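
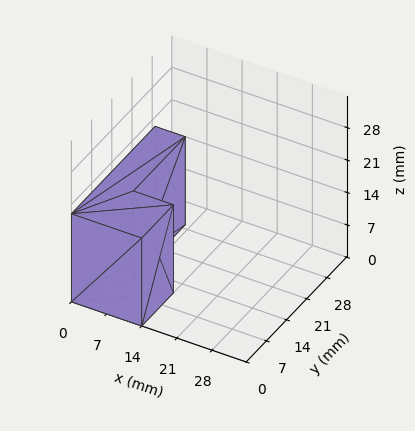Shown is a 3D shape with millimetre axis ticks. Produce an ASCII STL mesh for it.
Reading the render: the shape is an L-shaped prism: outer 14 × 29 mm, arm thicknesses ≈ 11 mm (horizontal) and 6 mm (vertical), extruded 19 mm in z (dimensions read to the nearest mm from the axis ticks). For the STL, each face is triangulated and given an outward normal.

solid part
  facet normal 0.0000 0.0000 -1.0000
    outer loop
      vertex 14.00 11.00 0.00
      vertex 14.00 0.00 0.00
      vertex 0.00 0.00 0.00
    endloop
  endfacet
  facet normal 0.0000 0.0000 -1.0000
    outer loop
      vertex 6.00 11.00 0.00
      vertex 14.00 11.00 0.00
      vertex 0.00 0.00 0.00
    endloop
  endfacet
  facet normal 0.0000 0.0000 -1.0000
    outer loop
      vertex 6.00 29.00 0.00
      vertex 6.00 11.00 0.00
      vertex 0.00 0.00 0.00
    endloop
  endfacet
  facet normal 0.0000 0.0000 -1.0000
    outer loop
      vertex 0.00 29.00 0.00
      vertex 6.00 29.00 0.00
      vertex 0.00 0.00 0.00
    endloop
  endfacet
  facet normal 0.0000 0.0000 1.0000
    outer loop
      vertex 0.00 0.00 19.00
      vertex 14.00 0.00 19.00
      vertex 14.00 11.00 19.00
    endloop
  endfacet
  facet normal 0.0000 0.0000 1.0000
    outer loop
      vertex 0.00 0.00 19.00
      vertex 14.00 11.00 19.00
      vertex 6.00 11.00 19.00
    endloop
  endfacet
  facet normal 0.0000 0.0000 1.0000
    outer loop
      vertex 0.00 0.00 19.00
      vertex 6.00 11.00 19.00
      vertex 6.00 29.00 19.00
    endloop
  endfacet
  facet normal 0.0000 0.0000 1.0000
    outer loop
      vertex 0.00 0.00 19.00
      vertex 6.00 29.00 19.00
      vertex 0.00 29.00 19.00
    endloop
  endfacet
  facet normal 0.0000 -1.0000 0.0000
    outer loop
      vertex 0.00 0.00 0.00
      vertex 14.00 0.00 0.00
      vertex 14.00 0.00 19.00
    endloop
  endfacet
  facet normal 0.0000 -1.0000 0.0000
    outer loop
      vertex 0.00 0.00 0.00
      vertex 14.00 0.00 19.00
      vertex 0.00 0.00 19.00
    endloop
  endfacet
  facet normal 1.0000 0.0000 0.0000
    outer loop
      vertex 14.00 0.00 0.00
      vertex 14.00 11.00 0.00
      vertex 14.00 11.00 19.00
    endloop
  endfacet
  facet normal 1.0000 0.0000 0.0000
    outer loop
      vertex 14.00 0.00 0.00
      vertex 14.00 11.00 19.00
      vertex 14.00 0.00 19.00
    endloop
  endfacet
  facet normal 0.0000 1.0000 0.0000
    outer loop
      vertex 14.00 11.00 0.00
      vertex 6.00 11.00 0.00
      vertex 6.00 11.00 19.00
    endloop
  endfacet
  facet normal 0.0000 1.0000 0.0000
    outer loop
      vertex 14.00 11.00 0.00
      vertex 6.00 11.00 19.00
      vertex 14.00 11.00 19.00
    endloop
  endfacet
  facet normal 1.0000 0.0000 0.0000
    outer loop
      vertex 6.00 11.00 0.00
      vertex 6.00 29.00 0.00
      vertex 6.00 29.00 19.00
    endloop
  endfacet
  facet normal 1.0000 0.0000 0.0000
    outer loop
      vertex 6.00 11.00 0.00
      vertex 6.00 29.00 19.00
      vertex 6.00 11.00 19.00
    endloop
  endfacet
  facet normal 0.0000 1.0000 0.0000
    outer loop
      vertex 6.00 29.00 0.00
      vertex 0.00 29.00 0.00
      vertex 0.00 29.00 19.00
    endloop
  endfacet
  facet normal 0.0000 1.0000 0.0000
    outer loop
      vertex 6.00 29.00 0.00
      vertex 0.00 29.00 19.00
      vertex 6.00 29.00 19.00
    endloop
  endfacet
  facet normal -1.0000 0.0000 0.0000
    outer loop
      vertex 0.00 29.00 0.00
      vertex 0.00 0.00 0.00
      vertex 0.00 0.00 19.00
    endloop
  endfacet
  facet normal -1.0000 0.0000 0.0000
    outer loop
      vertex 0.00 29.00 0.00
      vertex 0.00 0.00 19.00
      vertex 0.00 29.00 19.00
    endloop
  endfacet
endsolid part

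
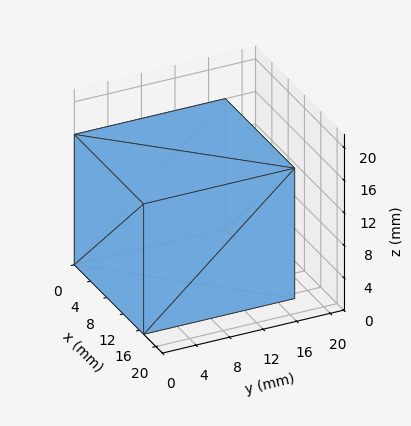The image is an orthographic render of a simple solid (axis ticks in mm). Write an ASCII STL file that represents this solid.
Reading the render: the shape is a rectangular box, roughly 17 × 18 mm footprint and 16 mm tall (dimensions read to the nearest mm from the axis ticks). For the STL, each face is triangulated and given an outward normal.

solid part
  facet normal 0.0000 0.0000 -1.0000
    outer loop
      vertex 17.000 18.000 0.000
      vertex 17.000 0.000 0.000
      vertex 0.000 0.000 0.000
    endloop
  endfacet
  facet normal 0.0000 0.0000 -1.0000
    outer loop
      vertex 0.000 18.000 0.000
      vertex 17.000 18.000 0.000
      vertex 0.000 0.000 0.000
    endloop
  endfacet
  facet normal 0.0000 0.0000 1.0000
    outer loop
      vertex 0.000 0.000 16.000
      vertex 17.000 0.000 16.000
      vertex 17.000 18.000 16.000
    endloop
  endfacet
  facet normal 0.0000 0.0000 1.0000
    outer loop
      vertex 0.000 0.000 16.000
      vertex 17.000 18.000 16.000
      vertex 0.000 18.000 16.000
    endloop
  endfacet
  facet normal 0.0000 -1.0000 0.0000
    outer loop
      vertex 0.000 0.000 0.000
      vertex 17.000 0.000 0.000
      vertex 17.000 0.000 16.000
    endloop
  endfacet
  facet normal 0.0000 -1.0000 0.0000
    outer loop
      vertex 0.000 0.000 0.000
      vertex 17.000 0.000 16.000
      vertex 0.000 0.000 16.000
    endloop
  endfacet
  facet normal 0.0000 1.0000 0.0000
    outer loop
      vertex 17.000 18.000 16.000
      vertex 17.000 18.000 0.000
      vertex 0.000 18.000 0.000
    endloop
  endfacet
  facet normal 0.0000 1.0000 0.0000
    outer loop
      vertex 0.000 18.000 16.000
      vertex 17.000 18.000 16.000
      vertex 0.000 18.000 0.000
    endloop
  endfacet
  facet normal -1.0000 0.0000 0.0000
    outer loop
      vertex 0.000 18.000 16.000
      vertex 0.000 18.000 0.000
      vertex 0.000 0.000 0.000
    endloop
  endfacet
  facet normal -1.0000 0.0000 0.0000
    outer loop
      vertex 0.000 0.000 16.000
      vertex 0.000 18.000 16.000
      vertex 0.000 0.000 0.000
    endloop
  endfacet
  facet normal 1.0000 0.0000 0.0000
    outer loop
      vertex 17.000 0.000 0.000
      vertex 17.000 18.000 0.000
      vertex 17.000 18.000 16.000
    endloop
  endfacet
  facet normal 1.0000 0.0000 0.0000
    outer loop
      vertex 17.000 0.000 0.000
      vertex 17.000 18.000 16.000
      vertex 17.000 0.000 16.000
    endloop
  endfacet
endsolid part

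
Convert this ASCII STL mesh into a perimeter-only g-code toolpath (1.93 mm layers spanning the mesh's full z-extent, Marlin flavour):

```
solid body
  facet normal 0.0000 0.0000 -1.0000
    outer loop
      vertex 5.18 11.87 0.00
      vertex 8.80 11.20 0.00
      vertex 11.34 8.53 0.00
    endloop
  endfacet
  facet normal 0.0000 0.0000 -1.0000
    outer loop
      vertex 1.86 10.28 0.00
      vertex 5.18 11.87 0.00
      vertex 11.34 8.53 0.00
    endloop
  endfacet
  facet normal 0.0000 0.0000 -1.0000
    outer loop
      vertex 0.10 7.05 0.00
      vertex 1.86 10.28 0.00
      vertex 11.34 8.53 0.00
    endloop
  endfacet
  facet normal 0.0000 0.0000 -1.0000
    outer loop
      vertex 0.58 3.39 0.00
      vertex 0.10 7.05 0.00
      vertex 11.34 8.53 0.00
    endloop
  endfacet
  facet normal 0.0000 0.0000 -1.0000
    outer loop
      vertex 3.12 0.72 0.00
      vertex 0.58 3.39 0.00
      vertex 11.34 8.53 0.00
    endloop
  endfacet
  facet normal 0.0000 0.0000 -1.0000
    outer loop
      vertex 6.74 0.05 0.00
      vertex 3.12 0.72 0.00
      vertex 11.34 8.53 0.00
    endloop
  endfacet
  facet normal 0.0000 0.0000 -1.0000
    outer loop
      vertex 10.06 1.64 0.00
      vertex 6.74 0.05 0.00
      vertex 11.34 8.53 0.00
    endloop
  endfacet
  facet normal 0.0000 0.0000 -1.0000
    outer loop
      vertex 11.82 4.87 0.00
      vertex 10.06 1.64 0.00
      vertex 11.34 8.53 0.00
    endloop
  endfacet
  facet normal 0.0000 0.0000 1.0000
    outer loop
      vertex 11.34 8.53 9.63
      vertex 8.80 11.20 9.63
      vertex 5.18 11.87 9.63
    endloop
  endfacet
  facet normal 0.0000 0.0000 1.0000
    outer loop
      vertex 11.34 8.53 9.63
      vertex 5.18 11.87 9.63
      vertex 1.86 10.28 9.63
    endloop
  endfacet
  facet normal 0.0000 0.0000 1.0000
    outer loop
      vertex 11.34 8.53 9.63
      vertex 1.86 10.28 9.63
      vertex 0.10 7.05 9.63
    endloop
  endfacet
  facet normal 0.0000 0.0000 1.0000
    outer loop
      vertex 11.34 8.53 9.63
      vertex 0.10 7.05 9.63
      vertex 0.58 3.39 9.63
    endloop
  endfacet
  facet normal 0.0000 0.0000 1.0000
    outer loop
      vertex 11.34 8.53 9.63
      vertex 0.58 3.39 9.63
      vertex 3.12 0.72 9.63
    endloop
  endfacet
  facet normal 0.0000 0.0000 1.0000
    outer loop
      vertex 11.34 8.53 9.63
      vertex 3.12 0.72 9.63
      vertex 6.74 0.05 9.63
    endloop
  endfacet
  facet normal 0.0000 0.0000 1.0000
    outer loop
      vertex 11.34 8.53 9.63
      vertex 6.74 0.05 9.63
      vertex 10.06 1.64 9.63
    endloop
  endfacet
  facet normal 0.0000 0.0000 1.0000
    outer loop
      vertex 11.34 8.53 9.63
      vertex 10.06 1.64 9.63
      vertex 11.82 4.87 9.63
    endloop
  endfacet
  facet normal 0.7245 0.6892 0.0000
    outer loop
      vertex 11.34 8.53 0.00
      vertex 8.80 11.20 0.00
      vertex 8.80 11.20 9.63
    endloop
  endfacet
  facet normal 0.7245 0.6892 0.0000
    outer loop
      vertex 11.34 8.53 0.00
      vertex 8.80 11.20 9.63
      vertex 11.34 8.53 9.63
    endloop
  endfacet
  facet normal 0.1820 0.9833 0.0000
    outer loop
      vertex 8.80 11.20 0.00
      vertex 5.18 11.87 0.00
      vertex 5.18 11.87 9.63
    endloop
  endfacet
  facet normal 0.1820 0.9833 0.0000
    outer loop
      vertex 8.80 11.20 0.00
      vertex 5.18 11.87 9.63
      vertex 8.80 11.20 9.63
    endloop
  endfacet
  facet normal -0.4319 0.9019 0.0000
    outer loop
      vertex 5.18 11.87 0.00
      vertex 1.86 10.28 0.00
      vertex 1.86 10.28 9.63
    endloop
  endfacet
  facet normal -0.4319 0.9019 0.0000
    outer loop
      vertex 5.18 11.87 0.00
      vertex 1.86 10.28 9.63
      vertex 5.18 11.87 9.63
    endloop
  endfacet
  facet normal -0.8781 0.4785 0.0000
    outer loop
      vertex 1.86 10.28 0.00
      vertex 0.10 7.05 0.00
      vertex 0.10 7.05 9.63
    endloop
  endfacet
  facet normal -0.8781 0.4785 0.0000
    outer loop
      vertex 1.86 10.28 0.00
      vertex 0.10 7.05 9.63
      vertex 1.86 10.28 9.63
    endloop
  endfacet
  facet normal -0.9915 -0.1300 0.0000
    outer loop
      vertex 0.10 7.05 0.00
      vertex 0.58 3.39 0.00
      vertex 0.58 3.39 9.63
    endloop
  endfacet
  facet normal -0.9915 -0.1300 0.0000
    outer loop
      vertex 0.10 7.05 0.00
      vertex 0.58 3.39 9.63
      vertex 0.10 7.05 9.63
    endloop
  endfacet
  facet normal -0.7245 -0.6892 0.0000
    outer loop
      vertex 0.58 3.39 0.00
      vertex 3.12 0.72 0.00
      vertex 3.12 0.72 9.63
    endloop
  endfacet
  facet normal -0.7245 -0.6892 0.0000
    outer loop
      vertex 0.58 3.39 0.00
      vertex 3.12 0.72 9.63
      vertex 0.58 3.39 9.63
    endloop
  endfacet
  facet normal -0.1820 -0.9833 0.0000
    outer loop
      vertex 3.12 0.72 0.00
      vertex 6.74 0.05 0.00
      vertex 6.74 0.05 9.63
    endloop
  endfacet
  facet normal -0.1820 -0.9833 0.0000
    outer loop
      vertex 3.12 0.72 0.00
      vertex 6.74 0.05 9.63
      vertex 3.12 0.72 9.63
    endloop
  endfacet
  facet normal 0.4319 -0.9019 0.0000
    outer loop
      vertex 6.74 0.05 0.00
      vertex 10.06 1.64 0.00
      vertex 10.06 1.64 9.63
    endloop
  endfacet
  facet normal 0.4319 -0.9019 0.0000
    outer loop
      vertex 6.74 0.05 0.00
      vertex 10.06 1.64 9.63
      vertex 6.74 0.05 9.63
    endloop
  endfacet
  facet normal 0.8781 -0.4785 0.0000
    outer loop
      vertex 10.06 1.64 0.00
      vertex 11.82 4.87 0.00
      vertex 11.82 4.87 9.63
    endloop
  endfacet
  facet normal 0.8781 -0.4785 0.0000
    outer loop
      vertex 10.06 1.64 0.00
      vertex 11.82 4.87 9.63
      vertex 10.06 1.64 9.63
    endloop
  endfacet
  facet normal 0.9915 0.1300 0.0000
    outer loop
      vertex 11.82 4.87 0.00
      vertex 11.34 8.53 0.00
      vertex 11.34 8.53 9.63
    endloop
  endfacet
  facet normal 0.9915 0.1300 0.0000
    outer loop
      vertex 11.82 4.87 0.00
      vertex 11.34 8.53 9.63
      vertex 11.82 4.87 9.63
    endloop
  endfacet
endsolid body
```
; perimeter-only toolpath
G21 ; units = mm
G90 ; absolute positioning
G28 ; home
; layer 1
G0 Z1.93
G0 X11.34 Y8.53
G1 X8.80 Y11.20
G1 X5.18 Y11.87
G1 X1.86 Y10.28
G1 X0.10 Y7.05
G1 X0.58 Y3.39
G1 X3.12 Y0.72
G1 X6.74 Y0.05
G1 X10.06 Y1.64
G1 X11.82 Y4.87
G1 X11.34 Y8.53
; layer 2
G0 Z3.85
G0 X11.34 Y8.53
G1 X8.80 Y11.20
G1 X5.18 Y11.87
G1 X1.86 Y10.28
G1 X0.10 Y7.05
G1 X0.58 Y3.39
G1 X3.12 Y0.72
G1 X6.74 Y0.05
G1 X10.06 Y1.64
G1 X11.82 Y4.87
G1 X11.34 Y8.53
; layer 3
G0 Z5.78
G0 X11.34 Y8.53
G1 X8.80 Y11.20
G1 X5.18 Y11.87
G1 X1.86 Y10.28
G1 X0.10 Y7.05
G1 X0.58 Y3.39
G1 X3.12 Y0.72
G1 X6.74 Y0.05
G1 X10.06 Y1.64
G1 X11.82 Y4.87
G1 X11.34 Y8.53
; layer 4
G0 Z7.70
G0 X11.34 Y8.53
G1 X8.80 Y11.20
G1 X5.18 Y11.87
G1 X1.86 Y10.28
G1 X0.10 Y7.05
G1 X0.58 Y3.39
G1 X3.12 Y0.72
G1 X6.74 Y0.05
G1 X10.06 Y1.64
G1 X11.82 Y4.87
G1 X11.34 Y8.53
; layer 5
G0 Z9.63
G0 X11.34 Y8.53
G1 X8.80 Y11.20
G1 X5.18 Y11.87
G1 X1.86 Y10.28
G1 X0.10 Y7.05
G1 X0.58 Y3.39
G1 X3.12 Y0.72
G1 X6.74 Y0.05
G1 X10.06 Y1.64
G1 X11.82 Y4.87
G1 X11.34 Y8.53
M2 ; end

The solid is a regular 10-sided prism (a cylinder approximated with 10 flat sides), circumscribed radius ≈ 5.96 mm, height ≈ 9.63 mm. Slicing at Δz = 1.93 mm — 5 equal slices spanning the solid's height, so layer i sits at z = i·h/5 — gives 5 non-empty perimeters. Each is a 10-segment closed polygon; G0 lifts to the layer z and rapids to the start vertex, then G1 traces the edges.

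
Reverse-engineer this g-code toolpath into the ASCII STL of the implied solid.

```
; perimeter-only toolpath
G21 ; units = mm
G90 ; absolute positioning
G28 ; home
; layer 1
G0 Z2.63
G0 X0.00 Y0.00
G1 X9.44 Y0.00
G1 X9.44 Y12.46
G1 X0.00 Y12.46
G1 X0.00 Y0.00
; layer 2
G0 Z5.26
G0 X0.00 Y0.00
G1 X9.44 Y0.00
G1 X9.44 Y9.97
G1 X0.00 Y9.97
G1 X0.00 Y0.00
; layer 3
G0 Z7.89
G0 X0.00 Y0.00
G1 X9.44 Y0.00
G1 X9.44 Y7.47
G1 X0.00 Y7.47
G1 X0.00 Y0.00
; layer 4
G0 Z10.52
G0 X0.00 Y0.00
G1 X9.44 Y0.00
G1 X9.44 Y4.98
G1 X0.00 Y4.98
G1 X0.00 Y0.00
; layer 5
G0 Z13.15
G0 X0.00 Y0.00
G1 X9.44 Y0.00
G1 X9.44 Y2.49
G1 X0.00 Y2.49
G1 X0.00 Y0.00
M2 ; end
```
solid part
  facet normal 0.0000 0.0000 -1.0000
    outer loop
      vertex 9.44 14.95 0.00
      vertex 9.44 0.00 0.00
      vertex 0.00 0.00 0.00
    endloop
  endfacet
  facet normal 0.0000 0.0000 -1.0000
    outer loop
      vertex 0.00 14.95 0.00
      vertex 9.44 14.95 0.00
      vertex 0.00 0.00 0.00
    endloop
  endfacet
  facet normal 0.0000 -1.0000 0.0000
    outer loop
      vertex 0.00 0.00 0.00
      vertex 9.44 0.00 0.00
      vertex 9.44 0.00 15.78
    endloop
  endfacet
  facet normal 0.0000 -1.0000 0.0000
    outer loop
      vertex 0.00 0.00 0.00
      vertex 9.44 0.00 15.78
      vertex 0.00 0.00 15.78
    endloop
  endfacet
  facet normal 0.0000 0.7259 0.6878
    outer loop
      vertex 0.00 0.00 15.78
      vertex 9.44 0.00 15.78
      vertex 9.44 14.95 0.00
    endloop
  endfacet
  facet normal 0.0000 0.7259 0.6878
    outer loop
      vertex 0.00 0.00 15.78
      vertex 9.44 14.95 0.00
      vertex 0.00 14.95 0.00
    endloop
  endfacet
  facet normal -1.0000 0.0000 0.0000
    outer loop
      vertex 0.00 0.00 15.78
      vertex 0.00 14.95 0.00
      vertex 0.00 0.00 0.00
    endloop
  endfacet
  facet normal 1.0000 0.0000 0.0000
    outer loop
      vertex 9.44 0.00 0.00
      vertex 9.44 14.95 0.00
      vertex 9.44 0.00 15.78
    endloop
  endfacet
endsolid part

The G0 Z moves step by Δz≈2.63 mm. The G1 loops shrink linearly with z, so the solid tapers from its base footprint up to z≈15.8. Closing with a flat bottom cap and the tapered top and triangulating gives 8 facets — a wedge (ramp): 9.44 × 14.9 mm base, rising to 15.8 mm along the y=0 edge and sloping linearly to z=0 at y=14.9.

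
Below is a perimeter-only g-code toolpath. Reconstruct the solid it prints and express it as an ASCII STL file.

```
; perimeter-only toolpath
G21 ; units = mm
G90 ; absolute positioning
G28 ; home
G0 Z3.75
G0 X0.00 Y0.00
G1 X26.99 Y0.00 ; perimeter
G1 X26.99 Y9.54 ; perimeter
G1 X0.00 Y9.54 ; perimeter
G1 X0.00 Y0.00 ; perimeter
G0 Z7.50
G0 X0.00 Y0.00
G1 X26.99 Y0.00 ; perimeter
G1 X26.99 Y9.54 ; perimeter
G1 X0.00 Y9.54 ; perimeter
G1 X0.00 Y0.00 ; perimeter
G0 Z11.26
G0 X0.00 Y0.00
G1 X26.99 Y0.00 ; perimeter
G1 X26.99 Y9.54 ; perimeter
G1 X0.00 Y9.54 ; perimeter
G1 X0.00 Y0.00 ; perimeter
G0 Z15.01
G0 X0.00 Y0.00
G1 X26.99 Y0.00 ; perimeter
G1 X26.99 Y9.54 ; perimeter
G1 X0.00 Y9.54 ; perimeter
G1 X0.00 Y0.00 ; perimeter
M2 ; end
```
solid part
  facet normal 0.0000 0.0000 -1.0000
    outer loop
      vertex 26.99 9.54 0.00
      vertex 26.99 0.00 0.00
      vertex 0.00 0.00 0.00
    endloop
  endfacet
  facet normal 0.0000 0.0000 -1.0000
    outer loop
      vertex 0.00 9.54 0.00
      vertex 26.99 9.54 0.00
      vertex 0.00 0.00 0.00
    endloop
  endfacet
  facet normal 0.0000 0.0000 1.0000
    outer loop
      vertex 0.00 0.00 15.01
      vertex 26.99 0.00 15.01
      vertex 26.99 9.54 15.01
    endloop
  endfacet
  facet normal 0.0000 0.0000 1.0000
    outer loop
      vertex 0.00 0.00 15.01
      vertex 26.99 9.54 15.01
      vertex 0.00 9.54 15.01
    endloop
  endfacet
  facet normal 0.0000 -1.0000 0.0000
    outer loop
      vertex 0.00 0.00 0.00
      vertex 26.99 0.00 0.00
      vertex 26.99 0.00 15.01
    endloop
  endfacet
  facet normal 0.0000 -1.0000 0.0000
    outer loop
      vertex 0.00 0.00 0.00
      vertex 26.99 0.00 15.01
      vertex 0.00 0.00 15.01
    endloop
  endfacet
  facet normal 0.0000 1.0000 0.0000
    outer loop
      vertex 26.99 9.54 15.01
      vertex 26.99 9.54 0.00
      vertex 0.00 9.54 0.00
    endloop
  endfacet
  facet normal 0.0000 1.0000 0.0000
    outer loop
      vertex 0.00 9.54 15.01
      vertex 26.99 9.54 15.01
      vertex 0.00 9.54 0.00
    endloop
  endfacet
  facet normal -1.0000 0.0000 0.0000
    outer loop
      vertex 0.00 9.54 15.01
      vertex 0.00 9.54 0.00
      vertex 0.00 0.00 0.00
    endloop
  endfacet
  facet normal -1.0000 0.0000 0.0000
    outer loop
      vertex 0.00 0.00 15.01
      vertex 0.00 9.54 15.01
      vertex 0.00 0.00 0.00
    endloop
  endfacet
  facet normal 1.0000 0.0000 0.0000
    outer loop
      vertex 26.99 0.00 0.00
      vertex 26.99 9.54 0.00
      vertex 26.99 9.54 15.01
    endloop
  endfacet
  facet normal 1.0000 0.0000 0.0000
    outer loop
      vertex 26.99 0.00 0.00
      vertex 26.99 9.54 15.01
      vertex 26.99 0.00 15.01
    endloop
  endfacet
endsolid part

The G0 Z moves step by Δz≈3.75 mm. Every layer's G1 loop is the same polygon, so the solid is a straight extrusion of it from z=0 to z≈15. Closing with flat bottom and top caps and triangulating gives 12 facets — a rectangular box, roughly 27 × 9.54 mm footprint and 15 mm tall.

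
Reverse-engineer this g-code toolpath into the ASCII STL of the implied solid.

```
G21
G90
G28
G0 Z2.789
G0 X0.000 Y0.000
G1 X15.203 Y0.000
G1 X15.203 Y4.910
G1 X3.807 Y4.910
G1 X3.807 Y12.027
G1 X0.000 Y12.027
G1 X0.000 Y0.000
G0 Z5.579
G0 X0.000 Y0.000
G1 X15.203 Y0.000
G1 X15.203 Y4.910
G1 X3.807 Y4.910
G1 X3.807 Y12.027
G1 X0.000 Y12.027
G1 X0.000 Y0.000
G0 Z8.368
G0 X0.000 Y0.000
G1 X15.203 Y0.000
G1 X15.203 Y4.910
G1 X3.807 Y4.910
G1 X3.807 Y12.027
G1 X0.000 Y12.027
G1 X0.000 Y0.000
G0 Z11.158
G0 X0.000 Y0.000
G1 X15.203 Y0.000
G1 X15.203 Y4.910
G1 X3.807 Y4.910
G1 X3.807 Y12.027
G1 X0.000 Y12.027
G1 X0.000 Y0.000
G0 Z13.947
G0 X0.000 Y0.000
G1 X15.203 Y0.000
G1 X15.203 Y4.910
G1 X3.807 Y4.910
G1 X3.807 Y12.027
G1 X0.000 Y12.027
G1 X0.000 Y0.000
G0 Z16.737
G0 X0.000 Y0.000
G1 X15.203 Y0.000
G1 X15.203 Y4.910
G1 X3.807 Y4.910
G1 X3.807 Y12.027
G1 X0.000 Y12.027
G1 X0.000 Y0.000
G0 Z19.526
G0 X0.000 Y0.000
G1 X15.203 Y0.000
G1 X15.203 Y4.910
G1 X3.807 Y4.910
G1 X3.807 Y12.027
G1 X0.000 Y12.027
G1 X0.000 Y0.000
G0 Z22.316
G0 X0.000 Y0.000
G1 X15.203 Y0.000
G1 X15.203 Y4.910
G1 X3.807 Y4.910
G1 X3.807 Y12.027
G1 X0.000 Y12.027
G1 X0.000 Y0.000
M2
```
solid part
  facet normal 0.0000 0.0000 -1.0000
    outer loop
      vertex 15.203 4.910 0.000
      vertex 15.203 0.000 0.000
      vertex 0.000 0.000 0.000
    endloop
  endfacet
  facet normal 0.0000 0.0000 -1.0000
    outer loop
      vertex 3.807 4.910 0.000
      vertex 15.203 4.910 0.000
      vertex 0.000 0.000 0.000
    endloop
  endfacet
  facet normal 0.0000 0.0000 -1.0000
    outer loop
      vertex 3.807 12.027 0.000
      vertex 3.807 4.910 0.000
      vertex 0.000 0.000 0.000
    endloop
  endfacet
  facet normal 0.0000 0.0000 -1.0000
    outer loop
      vertex 0.000 12.027 0.000
      vertex 3.807 12.027 0.000
      vertex 0.000 0.000 0.000
    endloop
  endfacet
  facet normal 0.0000 0.0000 1.0000
    outer loop
      vertex 0.000 0.000 22.316
      vertex 15.203 0.000 22.316
      vertex 15.203 4.910 22.316
    endloop
  endfacet
  facet normal 0.0000 0.0000 1.0000
    outer loop
      vertex 0.000 0.000 22.316
      vertex 15.203 4.910 22.316
      vertex 3.807 4.910 22.316
    endloop
  endfacet
  facet normal 0.0000 0.0000 1.0000
    outer loop
      vertex 0.000 0.000 22.316
      vertex 3.807 4.910 22.316
      vertex 3.807 12.027 22.316
    endloop
  endfacet
  facet normal 0.0000 0.0000 1.0000
    outer loop
      vertex 0.000 0.000 22.316
      vertex 3.807 12.027 22.316
      vertex 0.000 12.027 22.316
    endloop
  endfacet
  facet normal 0.0000 -1.0000 0.0000
    outer loop
      vertex 0.000 0.000 0.000
      vertex 15.203 0.000 0.000
      vertex 15.203 0.000 22.316
    endloop
  endfacet
  facet normal 0.0000 -1.0000 0.0000
    outer loop
      vertex 0.000 0.000 0.000
      vertex 15.203 0.000 22.316
      vertex 0.000 0.000 22.316
    endloop
  endfacet
  facet normal 1.0000 0.0000 0.0000
    outer loop
      vertex 15.203 0.000 0.000
      vertex 15.203 4.910 0.000
      vertex 15.203 4.910 22.316
    endloop
  endfacet
  facet normal 1.0000 0.0000 0.0000
    outer loop
      vertex 15.203 0.000 0.000
      vertex 15.203 4.910 22.316
      vertex 15.203 0.000 22.316
    endloop
  endfacet
  facet normal 0.0000 1.0000 0.0000
    outer loop
      vertex 15.203 4.910 0.000
      vertex 3.807 4.910 0.000
      vertex 3.807 4.910 22.316
    endloop
  endfacet
  facet normal 0.0000 1.0000 0.0000
    outer loop
      vertex 15.203 4.910 0.000
      vertex 3.807 4.910 22.316
      vertex 15.203 4.910 22.316
    endloop
  endfacet
  facet normal 1.0000 0.0000 0.0000
    outer loop
      vertex 3.807 4.910 0.000
      vertex 3.807 12.027 0.000
      vertex 3.807 12.027 22.316
    endloop
  endfacet
  facet normal 1.0000 0.0000 0.0000
    outer loop
      vertex 3.807 4.910 0.000
      vertex 3.807 12.027 22.316
      vertex 3.807 4.910 22.316
    endloop
  endfacet
  facet normal 0.0000 1.0000 0.0000
    outer loop
      vertex 3.807 12.027 0.000
      vertex 0.000 12.027 0.000
      vertex 0.000 12.027 22.316
    endloop
  endfacet
  facet normal 0.0000 1.0000 0.0000
    outer loop
      vertex 3.807 12.027 0.000
      vertex 0.000 12.027 22.316
      vertex 3.807 12.027 22.316
    endloop
  endfacet
  facet normal -1.0000 0.0000 0.0000
    outer loop
      vertex 0.000 12.027 0.000
      vertex 0.000 0.000 0.000
      vertex 0.000 0.000 22.316
    endloop
  endfacet
  facet normal -1.0000 0.0000 0.0000
    outer loop
      vertex 0.000 12.027 0.000
      vertex 0.000 0.000 22.316
      vertex 0.000 12.027 22.316
    endloop
  endfacet
endsolid part

The G0 Z moves step by Δz≈2.789 mm. Every layer's G1 loop is the same polygon, so the solid is a straight extrusion of it from z=0 to z≈22.3. Closing with flat bottom and top caps and triangulating gives 20 facets — an L-shaped prism: outer 15.2 × 12 mm, arm thicknesses ≈ 4.91 mm (horizontal) and 3.81 mm (vertical), extruded 22.3 mm in z.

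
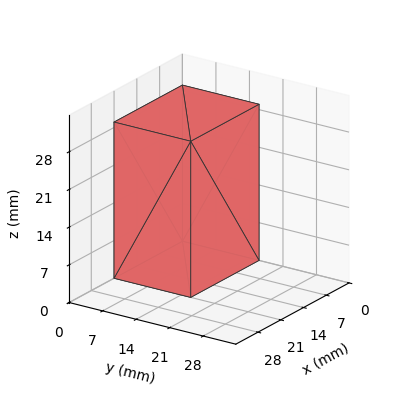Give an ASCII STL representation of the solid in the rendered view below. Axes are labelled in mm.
Reading the render: the shape is a rectangular box, roughly 21 × 16 mm footprint and 29 mm tall (dimensions read to the nearest mm from the axis ticks). For the STL, each face is triangulated and given an outward normal.

solid part
  facet normal 0.0000 0.0000 -1.0000
    outer loop
      vertex 21.000 16.000 0.000
      vertex 21.000 0.000 0.000
      vertex 0.000 0.000 0.000
    endloop
  endfacet
  facet normal 0.0000 0.0000 -1.0000
    outer loop
      vertex 0.000 16.000 0.000
      vertex 21.000 16.000 0.000
      vertex 0.000 0.000 0.000
    endloop
  endfacet
  facet normal 0.0000 0.0000 1.0000
    outer loop
      vertex 0.000 0.000 29.000
      vertex 21.000 0.000 29.000
      vertex 21.000 16.000 29.000
    endloop
  endfacet
  facet normal 0.0000 0.0000 1.0000
    outer loop
      vertex 0.000 0.000 29.000
      vertex 21.000 16.000 29.000
      vertex 0.000 16.000 29.000
    endloop
  endfacet
  facet normal 0.0000 -1.0000 0.0000
    outer loop
      vertex 0.000 0.000 0.000
      vertex 21.000 0.000 0.000
      vertex 21.000 0.000 29.000
    endloop
  endfacet
  facet normal 0.0000 -1.0000 0.0000
    outer loop
      vertex 0.000 0.000 0.000
      vertex 21.000 0.000 29.000
      vertex 0.000 0.000 29.000
    endloop
  endfacet
  facet normal 0.0000 1.0000 0.0000
    outer loop
      vertex 21.000 16.000 29.000
      vertex 21.000 16.000 0.000
      vertex 0.000 16.000 0.000
    endloop
  endfacet
  facet normal 0.0000 1.0000 0.0000
    outer loop
      vertex 0.000 16.000 29.000
      vertex 21.000 16.000 29.000
      vertex 0.000 16.000 0.000
    endloop
  endfacet
  facet normal -1.0000 0.0000 0.0000
    outer loop
      vertex 0.000 16.000 29.000
      vertex 0.000 16.000 0.000
      vertex 0.000 0.000 0.000
    endloop
  endfacet
  facet normal -1.0000 0.0000 0.0000
    outer loop
      vertex 0.000 0.000 29.000
      vertex 0.000 16.000 29.000
      vertex 0.000 0.000 0.000
    endloop
  endfacet
  facet normal 1.0000 0.0000 0.0000
    outer loop
      vertex 21.000 0.000 0.000
      vertex 21.000 16.000 0.000
      vertex 21.000 16.000 29.000
    endloop
  endfacet
  facet normal 1.0000 0.0000 0.0000
    outer loop
      vertex 21.000 0.000 0.000
      vertex 21.000 16.000 29.000
      vertex 21.000 0.000 29.000
    endloop
  endfacet
endsolid part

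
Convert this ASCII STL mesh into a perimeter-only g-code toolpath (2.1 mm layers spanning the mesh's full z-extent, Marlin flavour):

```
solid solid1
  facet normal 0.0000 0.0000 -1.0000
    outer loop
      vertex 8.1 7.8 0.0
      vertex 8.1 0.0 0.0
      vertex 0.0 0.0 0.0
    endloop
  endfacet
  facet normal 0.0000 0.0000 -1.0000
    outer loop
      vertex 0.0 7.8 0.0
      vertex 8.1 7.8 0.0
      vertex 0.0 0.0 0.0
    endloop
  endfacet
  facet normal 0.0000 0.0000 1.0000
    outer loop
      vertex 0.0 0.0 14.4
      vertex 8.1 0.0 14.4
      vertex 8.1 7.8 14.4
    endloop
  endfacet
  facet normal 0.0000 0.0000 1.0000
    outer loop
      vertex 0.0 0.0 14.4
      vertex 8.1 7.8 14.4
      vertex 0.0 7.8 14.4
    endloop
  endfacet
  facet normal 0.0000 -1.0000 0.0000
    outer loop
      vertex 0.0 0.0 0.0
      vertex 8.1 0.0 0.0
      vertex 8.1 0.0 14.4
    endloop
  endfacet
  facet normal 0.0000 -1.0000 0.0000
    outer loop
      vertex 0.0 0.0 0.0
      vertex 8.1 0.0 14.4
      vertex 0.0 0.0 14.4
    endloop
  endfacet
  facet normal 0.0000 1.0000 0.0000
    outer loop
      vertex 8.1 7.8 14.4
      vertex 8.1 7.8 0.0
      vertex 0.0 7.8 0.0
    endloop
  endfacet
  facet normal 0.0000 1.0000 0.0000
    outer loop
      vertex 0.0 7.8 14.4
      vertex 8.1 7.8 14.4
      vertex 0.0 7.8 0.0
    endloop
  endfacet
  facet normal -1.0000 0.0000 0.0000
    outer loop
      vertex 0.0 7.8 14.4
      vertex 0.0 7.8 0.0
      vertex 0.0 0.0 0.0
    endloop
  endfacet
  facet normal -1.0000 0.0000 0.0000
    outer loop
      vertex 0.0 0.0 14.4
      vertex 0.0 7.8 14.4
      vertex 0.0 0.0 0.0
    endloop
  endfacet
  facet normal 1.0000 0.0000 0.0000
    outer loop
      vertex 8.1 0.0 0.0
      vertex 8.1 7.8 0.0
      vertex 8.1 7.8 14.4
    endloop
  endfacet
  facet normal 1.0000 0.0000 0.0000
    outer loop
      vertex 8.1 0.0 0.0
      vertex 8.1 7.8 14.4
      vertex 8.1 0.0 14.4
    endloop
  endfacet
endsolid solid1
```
; perimeter-only toolpath
G21 ; units = mm
G90 ; absolute positioning
G28 ; home
; layer 1
G0 Z2.1
G0 X0.0 Y0.0
G1 X8.1 Y0.0
G1 X8.1 Y7.8
G1 X0.0 Y7.8
G1 X0.0 Y0.0
; layer 2
G0 Z4.1
G0 X0.0 Y0.0
G1 X8.1 Y0.0
G1 X8.1 Y7.8
G1 X0.0 Y7.8
G1 X0.0 Y0.0
; layer 3
G0 Z6.2
G0 X0.0 Y0.0
G1 X8.1 Y0.0
G1 X8.1 Y7.8
G1 X0.0 Y7.8
G1 X0.0 Y0.0
; layer 4
G0 Z8.2
G0 X0.0 Y0.0
G1 X8.1 Y0.0
G1 X8.1 Y7.8
G1 X0.0 Y7.8
G1 X0.0 Y0.0
; layer 5
G0 Z10.3
G0 X0.0 Y0.0
G1 X8.1 Y0.0
G1 X8.1 Y7.8
G1 X0.0 Y7.8
G1 X0.0 Y0.0
; layer 6
G0 Z12.3
G0 X0.0 Y0.0
G1 X8.1 Y0.0
G1 X8.1 Y7.8
G1 X0.0 Y7.8
G1 X0.0 Y0.0
; layer 7
G0 Z14.4
G0 X0.0 Y0.0
G1 X8.1 Y0.0
G1 X8.1 Y7.8
G1 X0.0 Y7.8
G1 X0.0 Y0.0
M2 ; end

The solid is a rectangular box, roughly 8.1 × 7.8 mm footprint and 14.4 mm tall. Slicing at Δz = 2.1 mm — 7 equal slices spanning the solid's height, so layer i sits at z = i·h/7 — gives 7 non-empty perimeters. Each is a 4-segment closed polygon; G0 lifts to the layer z and rapids to the start vertex, then G1 traces the edges.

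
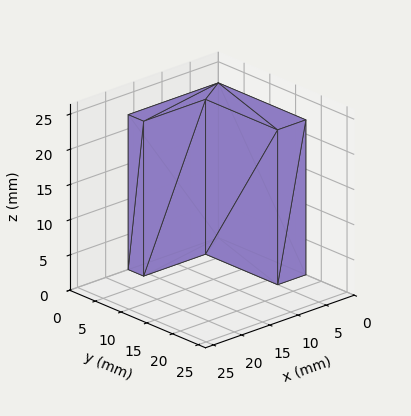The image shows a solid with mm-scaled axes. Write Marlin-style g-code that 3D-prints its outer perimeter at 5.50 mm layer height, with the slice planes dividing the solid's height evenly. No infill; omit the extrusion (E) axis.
Reading the render: the shape is an L-shaped prism: outer 16 × 17 mm, arm thicknesses ≈ 3 mm (horizontal) and 5 mm (vertical), extruded 22 mm in z (dimensions read to the nearest mm from the axis ticks). For the g-code, the solid's height is divided into equal slices at the stated Δz and each level perimeter traced with G1 moves after a G0 lift.

; perimeter-only toolpath
G21 ; units = mm
G90 ; absolute positioning
G28 ; home
; layer 1
G0 Z5.50
G0 X0.00 Y0.00
G1 X16.00 Y0.00
G1 X16.00 Y3.00
G1 X5.00 Y3.00
G1 X5.00 Y17.00
G1 X0.00 Y17.00
G1 X0.00 Y0.00
; layer 2
G0 Z11.00
G0 X0.00 Y0.00
G1 X16.00 Y0.00
G1 X16.00 Y3.00
G1 X5.00 Y3.00
G1 X5.00 Y17.00
G1 X0.00 Y17.00
G1 X0.00 Y0.00
; layer 3
G0 Z16.50
G0 X0.00 Y0.00
G1 X16.00 Y0.00
G1 X16.00 Y3.00
G1 X5.00 Y3.00
G1 X5.00 Y17.00
G1 X0.00 Y17.00
G1 X0.00 Y0.00
; layer 4
G0 Z22.00
G0 X0.00 Y0.00
G1 X16.00 Y0.00
G1 X16.00 Y3.00
G1 X5.00 Y3.00
G1 X5.00 Y17.00
G1 X0.00 Y17.00
G1 X0.00 Y0.00
M2 ; end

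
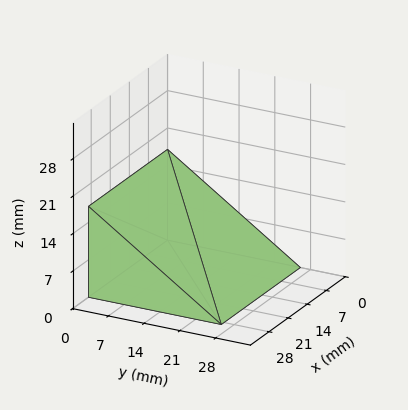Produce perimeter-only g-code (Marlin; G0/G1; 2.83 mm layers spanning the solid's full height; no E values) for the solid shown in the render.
Reading the render: the shape is a wedge (ramp): 29 × 26 mm base, rising to 17 mm along the y=0 edge and sloping linearly to z=0 at y=26 (dimensions read to the nearest mm from the axis ticks). For the g-code, the solid's height is divided into equal slices at the stated Δz and each level perimeter traced with G1 moves after a G0 lift.

; perimeter-only toolpath
G21 ; units = mm
G90 ; absolute positioning
G28 ; home
; layer 1
G0 Z2.83
G0 X0.00 Y0.00
G1 X29.00 Y0.00
G1 X29.00 Y21.67
G1 X0.00 Y21.67
G1 X0.00 Y0.00
; layer 2
G0 Z5.67
G0 X0.00 Y0.00
G1 X29.00 Y0.00
G1 X29.00 Y17.33
G1 X0.00 Y17.33
G1 X0.00 Y0.00
; layer 3
G0 Z8.50
G0 X0.00 Y0.00
G1 X29.00 Y0.00
G1 X29.00 Y13.00
G1 X0.00 Y13.00
G1 X0.00 Y0.00
; layer 4
G0 Z11.33
G0 X0.00 Y0.00
G1 X29.00 Y0.00
G1 X29.00 Y8.67
G1 X0.00 Y8.67
G1 X0.00 Y0.00
; layer 5
G0 Z14.17
G0 X0.00 Y0.00
G1 X29.00 Y0.00
G1 X29.00 Y4.33
G1 X0.00 Y4.33
G1 X0.00 Y0.00
M2 ; end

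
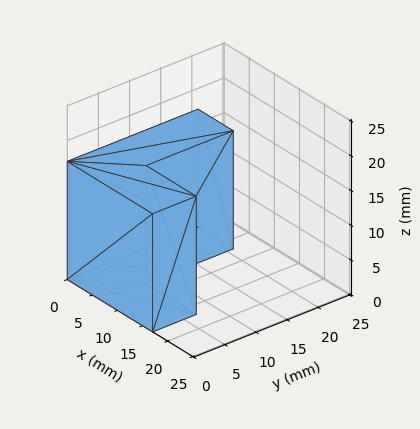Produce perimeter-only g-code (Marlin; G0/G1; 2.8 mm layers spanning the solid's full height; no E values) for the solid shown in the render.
Reading the render: the shape is an L-shaped prism: outer 17 × 21 mm, arm thicknesses ≈ 7 mm (horizontal) and 7 mm (vertical), extruded 17 mm in z (dimensions read to the nearest mm from the axis ticks). For the g-code, the solid's height is divided into equal slices at the stated Δz and each level perimeter traced with G1 moves after a G0 lift.

; perimeter-only toolpath
G21 ; units = mm
G90 ; absolute positioning
G28 ; home
; layer 1
G0 Z2.8
G0 X0.0 Y0.0
G1 X17.0 Y0.0
G1 X17.0 Y7.0
G1 X7.0 Y7.0
G1 X7.0 Y21.0
G1 X0.0 Y21.0
G1 X0.0 Y0.0
; layer 2
G0 Z5.7
G0 X0.0 Y0.0
G1 X17.0 Y0.0
G1 X17.0 Y7.0
G1 X7.0 Y7.0
G1 X7.0 Y21.0
G1 X0.0 Y21.0
G1 X0.0 Y0.0
; layer 3
G0 Z8.5
G0 X0.0 Y0.0
G1 X17.0 Y0.0
G1 X17.0 Y7.0
G1 X7.0 Y7.0
G1 X7.0 Y21.0
G1 X0.0 Y21.0
G1 X0.0 Y0.0
; layer 4
G0 Z11.3
G0 X0.0 Y0.0
G1 X17.0 Y0.0
G1 X17.0 Y7.0
G1 X7.0 Y7.0
G1 X7.0 Y21.0
G1 X0.0 Y21.0
G1 X0.0 Y0.0
; layer 5
G0 Z14.2
G0 X0.0 Y0.0
G1 X17.0 Y0.0
G1 X17.0 Y7.0
G1 X7.0 Y7.0
G1 X7.0 Y21.0
G1 X0.0 Y21.0
G1 X0.0 Y0.0
; layer 6
G0 Z17.0
G0 X0.0 Y0.0
G1 X17.0 Y0.0
G1 X17.0 Y7.0
G1 X7.0 Y7.0
G1 X7.0 Y21.0
G1 X0.0 Y21.0
G1 X0.0 Y0.0
M2 ; end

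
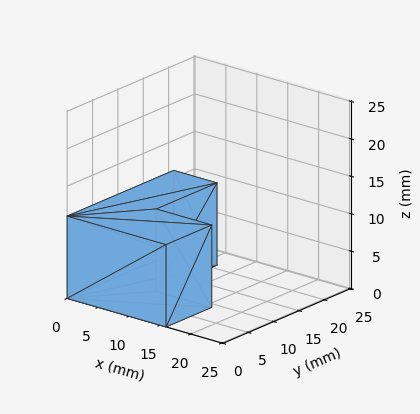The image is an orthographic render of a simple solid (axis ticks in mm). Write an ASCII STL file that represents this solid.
Reading the render: the shape is an L-shaped prism: outer 16 × 21 mm, arm thicknesses ≈ 9 mm (horizontal) and 7 mm (vertical), extruded 11 mm in z (dimensions read to the nearest mm from the axis ticks). For the STL, each face is triangulated and given an outward normal.

solid part
  facet normal 0.0000 0.0000 -1.0000
    outer loop
      vertex 16.00 9.00 0.00
      vertex 16.00 0.00 0.00
      vertex 0.00 0.00 0.00
    endloop
  endfacet
  facet normal 0.0000 0.0000 -1.0000
    outer loop
      vertex 7.00 9.00 0.00
      vertex 16.00 9.00 0.00
      vertex 0.00 0.00 0.00
    endloop
  endfacet
  facet normal 0.0000 0.0000 -1.0000
    outer loop
      vertex 7.00 21.00 0.00
      vertex 7.00 9.00 0.00
      vertex 0.00 0.00 0.00
    endloop
  endfacet
  facet normal 0.0000 0.0000 -1.0000
    outer loop
      vertex 0.00 21.00 0.00
      vertex 7.00 21.00 0.00
      vertex 0.00 0.00 0.00
    endloop
  endfacet
  facet normal 0.0000 0.0000 1.0000
    outer loop
      vertex 0.00 0.00 11.00
      vertex 16.00 0.00 11.00
      vertex 16.00 9.00 11.00
    endloop
  endfacet
  facet normal 0.0000 0.0000 1.0000
    outer loop
      vertex 0.00 0.00 11.00
      vertex 16.00 9.00 11.00
      vertex 7.00 9.00 11.00
    endloop
  endfacet
  facet normal 0.0000 0.0000 1.0000
    outer loop
      vertex 0.00 0.00 11.00
      vertex 7.00 9.00 11.00
      vertex 7.00 21.00 11.00
    endloop
  endfacet
  facet normal 0.0000 0.0000 1.0000
    outer loop
      vertex 0.00 0.00 11.00
      vertex 7.00 21.00 11.00
      vertex 0.00 21.00 11.00
    endloop
  endfacet
  facet normal 0.0000 -1.0000 0.0000
    outer loop
      vertex 0.00 0.00 0.00
      vertex 16.00 0.00 0.00
      vertex 16.00 0.00 11.00
    endloop
  endfacet
  facet normal 0.0000 -1.0000 0.0000
    outer loop
      vertex 0.00 0.00 0.00
      vertex 16.00 0.00 11.00
      vertex 0.00 0.00 11.00
    endloop
  endfacet
  facet normal 1.0000 0.0000 0.0000
    outer loop
      vertex 16.00 0.00 0.00
      vertex 16.00 9.00 0.00
      vertex 16.00 9.00 11.00
    endloop
  endfacet
  facet normal 1.0000 0.0000 0.0000
    outer loop
      vertex 16.00 0.00 0.00
      vertex 16.00 9.00 11.00
      vertex 16.00 0.00 11.00
    endloop
  endfacet
  facet normal 0.0000 1.0000 0.0000
    outer loop
      vertex 16.00 9.00 0.00
      vertex 7.00 9.00 0.00
      vertex 7.00 9.00 11.00
    endloop
  endfacet
  facet normal 0.0000 1.0000 0.0000
    outer loop
      vertex 16.00 9.00 0.00
      vertex 7.00 9.00 11.00
      vertex 16.00 9.00 11.00
    endloop
  endfacet
  facet normal 1.0000 0.0000 0.0000
    outer loop
      vertex 7.00 9.00 0.00
      vertex 7.00 21.00 0.00
      vertex 7.00 21.00 11.00
    endloop
  endfacet
  facet normal 1.0000 0.0000 0.0000
    outer loop
      vertex 7.00 9.00 0.00
      vertex 7.00 21.00 11.00
      vertex 7.00 9.00 11.00
    endloop
  endfacet
  facet normal 0.0000 1.0000 0.0000
    outer loop
      vertex 7.00 21.00 0.00
      vertex 0.00 21.00 0.00
      vertex 0.00 21.00 11.00
    endloop
  endfacet
  facet normal 0.0000 1.0000 0.0000
    outer loop
      vertex 7.00 21.00 0.00
      vertex 0.00 21.00 11.00
      vertex 7.00 21.00 11.00
    endloop
  endfacet
  facet normal -1.0000 0.0000 0.0000
    outer loop
      vertex 0.00 21.00 0.00
      vertex 0.00 0.00 0.00
      vertex 0.00 0.00 11.00
    endloop
  endfacet
  facet normal -1.0000 0.0000 0.0000
    outer loop
      vertex 0.00 21.00 0.00
      vertex 0.00 0.00 11.00
      vertex 0.00 21.00 11.00
    endloop
  endfacet
endsolid part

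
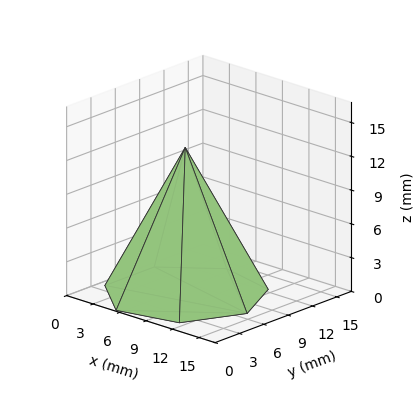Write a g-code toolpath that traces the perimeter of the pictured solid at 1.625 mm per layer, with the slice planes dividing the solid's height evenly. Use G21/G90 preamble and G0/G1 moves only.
Reading the render: the shape is a regular 7-sided pyramid, base circumscribed radius ≈ 7 mm, apex at z ≈ 13 mm (dimensions read to the nearest mm from the axis ticks). For the g-code, the solid's height is divided into equal slices at the stated Δz and each level perimeter traced with G1 moves after a G0 lift.

; perimeter-only toolpath
G21 ; units = mm
G90 ; absolute positioning
G28 ; home
; layer 1
G0 Z1.625
G0 X13.125 Y7.000
G1 X10.819 Y11.789
G1 X5.637 Y12.971
G1 X1.481 Y9.657
G1 X1.481 Y4.343
G1 X5.637 Y1.029
G1 X10.819 Y2.211
G1 X13.125 Y7.000
; layer 2
G0 Z3.250
G0 X12.250 Y7.000
G1 X10.273 Y11.105
G1 X5.832 Y12.118
G1 X2.270 Y9.278
G1 X2.270 Y4.722
G1 X5.832 Y1.882
G1 X10.273 Y2.895
G1 X12.250 Y7.000
; layer 3
G0 Z4.875
G0 X11.375 Y7.000
G1 X9.728 Y10.421
G1 X6.026 Y11.265
G1 X3.058 Y8.898
G1 X3.058 Y5.102
G1 X6.026 Y2.735
G1 X9.728 Y3.579
G1 X11.375 Y7.000
; layer 4
G0 Z6.500
G0 X10.500 Y7.000
G1 X9.182 Y9.736
G1 X6.221 Y10.412
G1 X3.846 Y8.518
G1 X3.846 Y5.482
G1 X6.221 Y3.588
G1 X9.182 Y4.263
G1 X10.500 Y7.000
; layer 5
G0 Z8.125
G0 X9.625 Y7.000
G1 X8.636 Y9.052
G1 X6.416 Y9.559
G1 X4.635 Y8.139
G1 X4.635 Y5.861
G1 X6.416 Y4.441
G1 X8.636 Y4.948
G1 X9.625 Y7.000
; layer 6
G0 Z9.750
G0 X8.750 Y7.000
G1 X8.091 Y8.368
G1 X6.611 Y8.706
G1 X5.423 Y7.759
G1 X5.423 Y6.241
G1 X6.611 Y5.294
G1 X8.091 Y5.632
G1 X8.750 Y7.000
; layer 7
G0 Z11.375
G0 X7.875 Y7.000
G1 X7.546 Y7.684
G1 X6.805 Y7.853
G1 X6.212 Y7.380
G1 X6.212 Y6.620
G1 X6.805 Y6.147
G1 X7.546 Y6.316
G1 X7.875 Y7.000
M2 ; end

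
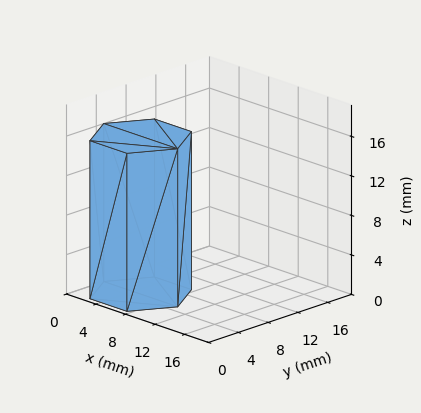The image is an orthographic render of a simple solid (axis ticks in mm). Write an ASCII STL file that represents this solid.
Reading the render: the shape is a regular 6-sided prism (a cylinder approximated with 6 flat sides), circumscribed radius ≈ 5 mm, height ≈ 16 mm (dimensions read to the nearest mm from the axis ticks). For the STL, each face is triangulated and given an outward normal.

solid part
  facet normal 0.0000 0.0000 -1.0000
    outer loop
      vertex 2.500 9.330 0.000
      vertex 7.500 9.330 0.000
      vertex 10.000 5.000 0.000
    endloop
  endfacet
  facet normal 0.0000 0.0000 -1.0000
    outer loop
      vertex 0.000 5.000 0.000
      vertex 2.500 9.330 0.000
      vertex 10.000 5.000 0.000
    endloop
  endfacet
  facet normal 0.0000 0.0000 -1.0000
    outer loop
      vertex 2.500 0.670 0.000
      vertex 0.000 5.000 0.000
      vertex 10.000 5.000 0.000
    endloop
  endfacet
  facet normal 0.0000 0.0000 -1.0000
    outer loop
      vertex 7.500 0.670 0.000
      vertex 2.500 0.670 0.000
      vertex 10.000 5.000 0.000
    endloop
  endfacet
  facet normal 0.0000 0.0000 1.0000
    outer loop
      vertex 10.000 5.000 16.000
      vertex 7.500 9.330 16.000
      vertex 2.500 9.330 16.000
    endloop
  endfacet
  facet normal 0.0000 0.0000 1.0000
    outer loop
      vertex 10.000 5.000 16.000
      vertex 2.500 9.330 16.000
      vertex 0.000 5.000 16.000
    endloop
  endfacet
  facet normal 0.0000 0.0000 1.0000
    outer loop
      vertex 10.000 5.000 16.000
      vertex 0.000 5.000 16.000
      vertex 2.500 0.670 16.000
    endloop
  endfacet
  facet normal 0.0000 0.0000 1.0000
    outer loop
      vertex 10.000 5.000 16.000
      vertex 2.500 0.670 16.000
      vertex 7.500 0.670 16.000
    endloop
  endfacet
  facet normal 0.8660 0.5000 0.0000
    outer loop
      vertex 10.000 5.000 0.000
      vertex 7.500 9.330 0.000
      vertex 7.500 9.330 16.000
    endloop
  endfacet
  facet normal 0.8660 0.5000 0.0000
    outer loop
      vertex 10.000 5.000 0.000
      vertex 7.500 9.330 16.000
      vertex 10.000 5.000 16.000
    endloop
  endfacet
  facet normal 0.0000 1.0000 0.0000
    outer loop
      vertex 7.500 9.330 0.000
      vertex 2.500 9.330 0.000
      vertex 2.500 9.330 16.000
    endloop
  endfacet
  facet normal 0.0000 1.0000 0.0000
    outer loop
      vertex 7.500 9.330 0.000
      vertex 2.500 9.330 16.000
      vertex 7.500 9.330 16.000
    endloop
  endfacet
  facet normal -0.8660 0.5000 0.0000
    outer loop
      vertex 2.500 9.330 0.000
      vertex 0.000 5.000 0.000
      vertex 0.000 5.000 16.000
    endloop
  endfacet
  facet normal -0.8660 0.5000 0.0000
    outer loop
      vertex 2.500 9.330 0.000
      vertex 0.000 5.000 16.000
      vertex 2.500 9.330 16.000
    endloop
  endfacet
  facet normal -0.8660 -0.5000 0.0000
    outer loop
      vertex 0.000 5.000 0.000
      vertex 2.500 0.670 0.000
      vertex 2.500 0.670 16.000
    endloop
  endfacet
  facet normal -0.8660 -0.5000 0.0000
    outer loop
      vertex 0.000 5.000 0.000
      vertex 2.500 0.670 16.000
      vertex 0.000 5.000 16.000
    endloop
  endfacet
  facet normal 0.0000 -1.0000 0.0000
    outer loop
      vertex 2.500 0.670 0.000
      vertex 7.500 0.670 0.000
      vertex 7.500 0.670 16.000
    endloop
  endfacet
  facet normal 0.0000 -1.0000 0.0000
    outer loop
      vertex 2.500 0.670 0.000
      vertex 7.500 0.670 16.000
      vertex 2.500 0.670 16.000
    endloop
  endfacet
  facet normal 0.8660 -0.5000 0.0000
    outer loop
      vertex 7.500 0.670 0.000
      vertex 10.000 5.000 0.000
      vertex 10.000 5.000 16.000
    endloop
  endfacet
  facet normal 0.8660 -0.5000 0.0000
    outer loop
      vertex 7.500 0.670 0.000
      vertex 10.000 5.000 16.000
      vertex 7.500 0.670 16.000
    endloop
  endfacet
endsolid part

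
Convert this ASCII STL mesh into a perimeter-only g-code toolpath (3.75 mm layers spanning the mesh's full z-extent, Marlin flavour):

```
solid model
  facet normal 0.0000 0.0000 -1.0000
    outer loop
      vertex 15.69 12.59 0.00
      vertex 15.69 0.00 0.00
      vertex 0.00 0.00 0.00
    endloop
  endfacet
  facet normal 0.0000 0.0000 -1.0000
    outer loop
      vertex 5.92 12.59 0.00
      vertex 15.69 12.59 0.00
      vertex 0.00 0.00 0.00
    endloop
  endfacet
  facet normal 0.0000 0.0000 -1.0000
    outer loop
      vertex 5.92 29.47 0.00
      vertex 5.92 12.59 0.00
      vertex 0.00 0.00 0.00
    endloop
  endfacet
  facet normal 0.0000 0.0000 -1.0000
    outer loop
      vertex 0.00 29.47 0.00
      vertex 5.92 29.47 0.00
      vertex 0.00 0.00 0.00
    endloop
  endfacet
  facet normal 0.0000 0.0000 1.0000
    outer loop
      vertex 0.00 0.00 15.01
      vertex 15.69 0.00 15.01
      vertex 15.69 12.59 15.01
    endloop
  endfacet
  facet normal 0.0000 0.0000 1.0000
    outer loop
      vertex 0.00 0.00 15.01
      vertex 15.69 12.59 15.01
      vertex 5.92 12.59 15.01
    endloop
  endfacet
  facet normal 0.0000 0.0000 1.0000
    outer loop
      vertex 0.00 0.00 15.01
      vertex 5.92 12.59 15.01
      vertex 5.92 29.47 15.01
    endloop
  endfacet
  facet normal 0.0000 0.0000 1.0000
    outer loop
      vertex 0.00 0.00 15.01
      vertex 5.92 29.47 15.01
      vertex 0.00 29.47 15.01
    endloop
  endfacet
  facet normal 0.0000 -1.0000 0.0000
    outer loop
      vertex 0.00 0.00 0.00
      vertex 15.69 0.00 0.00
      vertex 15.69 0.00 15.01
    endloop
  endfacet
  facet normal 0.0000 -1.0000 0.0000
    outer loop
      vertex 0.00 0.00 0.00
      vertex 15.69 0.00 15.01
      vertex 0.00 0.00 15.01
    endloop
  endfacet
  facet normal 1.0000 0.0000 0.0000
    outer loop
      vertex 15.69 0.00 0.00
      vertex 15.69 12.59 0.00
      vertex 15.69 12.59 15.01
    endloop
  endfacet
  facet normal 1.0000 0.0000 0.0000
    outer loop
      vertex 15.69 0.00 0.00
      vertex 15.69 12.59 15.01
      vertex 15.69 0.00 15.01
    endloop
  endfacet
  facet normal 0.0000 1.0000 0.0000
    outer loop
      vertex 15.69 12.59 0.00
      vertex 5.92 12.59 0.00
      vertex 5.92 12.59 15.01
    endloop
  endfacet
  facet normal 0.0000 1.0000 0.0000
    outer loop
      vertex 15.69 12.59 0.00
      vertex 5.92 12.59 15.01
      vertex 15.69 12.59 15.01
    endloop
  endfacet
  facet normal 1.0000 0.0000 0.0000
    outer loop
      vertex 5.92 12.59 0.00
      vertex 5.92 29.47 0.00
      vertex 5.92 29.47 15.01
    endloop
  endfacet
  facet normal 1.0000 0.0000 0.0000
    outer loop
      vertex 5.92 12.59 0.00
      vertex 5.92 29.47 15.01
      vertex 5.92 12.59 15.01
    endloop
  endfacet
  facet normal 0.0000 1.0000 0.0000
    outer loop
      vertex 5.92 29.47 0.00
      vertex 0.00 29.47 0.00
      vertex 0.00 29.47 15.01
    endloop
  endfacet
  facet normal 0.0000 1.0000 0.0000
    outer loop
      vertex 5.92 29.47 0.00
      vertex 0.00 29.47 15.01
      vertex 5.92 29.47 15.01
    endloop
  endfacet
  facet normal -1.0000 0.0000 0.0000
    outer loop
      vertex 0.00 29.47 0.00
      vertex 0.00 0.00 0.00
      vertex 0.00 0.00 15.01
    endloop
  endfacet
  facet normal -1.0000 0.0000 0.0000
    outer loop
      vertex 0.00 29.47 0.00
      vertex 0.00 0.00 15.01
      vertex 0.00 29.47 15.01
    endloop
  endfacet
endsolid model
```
; perimeter-only toolpath
G21 ; units = mm
G90 ; absolute positioning
G28 ; home
; layer 1
G0 Z3.75
G0 X0.00 Y0.00
G1 X15.69 Y0.00
G1 X15.69 Y12.59
G1 X5.92 Y12.59
G1 X5.92 Y29.47
G1 X0.00 Y29.47
G1 X0.00 Y0.00
; layer 2
G0 Z7.50
G0 X0.00 Y0.00
G1 X15.69 Y0.00
G1 X15.69 Y12.59
G1 X5.92 Y12.59
G1 X5.92 Y29.47
G1 X0.00 Y29.47
G1 X0.00 Y0.00
; layer 3
G0 Z11.26
G0 X0.00 Y0.00
G1 X15.69 Y0.00
G1 X15.69 Y12.59
G1 X5.92 Y12.59
G1 X5.92 Y29.47
G1 X0.00 Y29.47
G1 X0.00 Y0.00
; layer 4
G0 Z15.01
G0 X0.00 Y0.00
G1 X15.69 Y0.00
G1 X15.69 Y12.59
G1 X5.92 Y12.59
G1 X5.92 Y29.47
G1 X0.00 Y29.47
G1 X0.00 Y0.00
M2 ; end

The solid is an L-shaped prism: outer 15.7 × 29.5 mm, arm thicknesses ≈ 12.6 mm (horizontal) and 5.92 mm (vertical), extruded 15 mm in z. Slicing at Δz = 3.75 mm — 4 equal slices spanning the solid's height, so layer i sits at z = i·h/4 — gives 4 non-empty perimeters. Each is a 6-segment closed polygon; G0 lifts to the layer z and rapids to the start vertex, then G1 traces the edges.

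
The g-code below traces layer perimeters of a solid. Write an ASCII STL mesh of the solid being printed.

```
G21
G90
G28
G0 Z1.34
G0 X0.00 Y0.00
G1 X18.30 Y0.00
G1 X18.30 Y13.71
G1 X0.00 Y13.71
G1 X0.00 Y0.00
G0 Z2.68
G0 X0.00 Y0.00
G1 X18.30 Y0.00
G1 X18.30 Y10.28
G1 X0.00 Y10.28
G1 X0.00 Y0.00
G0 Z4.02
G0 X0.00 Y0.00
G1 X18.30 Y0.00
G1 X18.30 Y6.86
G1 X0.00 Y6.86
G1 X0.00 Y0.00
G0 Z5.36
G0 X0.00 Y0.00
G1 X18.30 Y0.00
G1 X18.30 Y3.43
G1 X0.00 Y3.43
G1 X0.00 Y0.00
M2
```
solid part
  facet normal 0.0000 0.0000 -1.0000
    outer loop
      vertex 18.30 17.14 0.00
      vertex 18.30 0.00 0.00
      vertex 0.00 0.00 0.00
    endloop
  endfacet
  facet normal 0.0000 0.0000 -1.0000
    outer loop
      vertex 0.00 17.14 0.00
      vertex 18.30 17.14 0.00
      vertex 0.00 0.00 0.00
    endloop
  endfacet
  facet normal 0.0000 -1.0000 0.0000
    outer loop
      vertex 0.00 0.00 0.00
      vertex 18.30 0.00 0.00
      vertex 18.30 0.00 6.70
    endloop
  endfacet
  facet normal 0.0000 -1.0000 0.0000
    outer loop
      vertex 0.00 0.00 0.00
      vertex 18.30 0.00 6.70
      vertex 0.00 0.00 6.70
    endloop
  endfacet
  facet normal 0.0000 0.3641 0.9314
    outer loop
      vertex 0.00 0.00 6.70
      vertex 18.30 0.00 6.70
      vertex 18.30 17.14 0.00
    endloop
  endfacet
  facet normal 0.0000 0.3641 0.9314
    outer loop
      vertex 0.00 0.00 6.70
      vertex 18.30 17.14 0.00
      vertex 0.00 17.14 0.00
    endloop
  endfacet
  facet normal -1.0000 0.0000 0.0000
    outer loop
      vertex 0.00 0.00 6.70
      vertex 0.00 17.14 0.00
      vertex 0.00 0.00 0.00
    endloop
  endfacet
  facet normal 1.0000 0.0000 0.0000
    outer loop
      vertex 18.30 0.00 0.00
      vertex 18.30 17.14 0.00
      vertex 18.30 0.00 6.70
    endloop
  endfacet
endsolid part

The G0 Z moves step by Δz≈1.34 mm. The G1 loops shrink linearly with z, so the solid tapers from its base footprint up to z≈6.7. Closing with a flat bottom cap and the tapered top and triangulating gives 8 facets — a wedge (ramp): 18.3 × 17.1 mm base, rising to 6.7 mm along the y=0 edge and sloping linearly to z=0 at y=17.1.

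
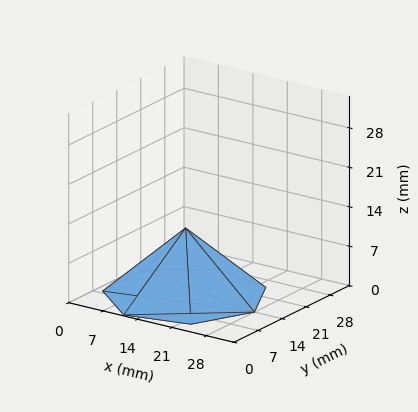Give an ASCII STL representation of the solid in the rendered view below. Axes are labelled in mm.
Reading the render: the shape is a regular 7-sided pyramid, base circumscribed radius ≈ 14 mm, apex at z ≈ 12 mm (dimensions read to the nearest mm from the axis ticks). For the STL, each face is triangulated and given an outward normal.

solid part
  facet normal 0.0000 0.0000 -1.0000
    outer loop
      vertex 10.9 27.6 0.0
      vertex 22.7 24.9 0.0
      vertex 28.0 14.0 0.0
    endloop
  endfacet
  facet normal 0.0000 0.0000 -1.0000
    outer loop
      vertex 1.4 20.1 0.0
      vertex 10.9 27.6 0.0
      vertex 28.0 14.0 0.0
    endloop
  endfacet
  facet normal 0.0000 0.0000 -1.0000
    outer loop
      vertex 1.4 7.9 0.0
      vertex 1.4 20.1 0.0
      vertex 28.0 14.0 0.0
    endloop
  endfacet
  facet normal 0.0000 0.0000 -1.0000
    outer loop
      vertex 10.9 0.4 0.0
      vertex 1.4 7.9 0.0
      vertex 28.0 14.0 0.0
    endloop
  endfacet
  facet normal 0.0000 0.0000 -1.0000
    outer loop
      vertex 22.7 3.1 0.0
      vertex 10.9 0.4 0.0
      vertex 28.0 14.0 0.0
    endloop
  endfacet
  facet normal 0.6205 0.3017 0.7239
    outer loop
      vertex 28.0 14.0 0.0
      vertex 22.7 24.9 0.0
      vertex 14.0 14.0 12.0
    endloop
  endfacet
  facet normal 0.1540 0.6732 0.7232
    outer loop
      vertex 22.7 24.9 0.0
      vertex 10.9 27.6 0.0
      vertex 14.0 14.0 12.0
    endloop
  endfacet
  facet normal -0.4274 0.5414 0.7240
    outer loop
      vertex 10.9 27.6 0.0
      vertex 1.4 20.1 0.0
      vertex 14.0 14.0 12.0
    endloop
  endfacet
  facet normal -0.6897 0.0000 0.7241
    outer loop
      vertex 1.4 20.1 0.0
      vertex 1.4 7.9 0.0
      vertex 14.0 14.0 12.0
    endloop
  endfacet
  facet normal -0.4274 -0.5414 0.7240
    outer loop
      vertex 1.4 7.9 0.0
      vertex 10.9 0.4 0.0
      vertex 14.0 14.0 12.0
    endloop
  endfacet
  facet normal 0.1540 -0.6732 0.7232
    outer loop
      vertex 10.9 0.4 0.0
      vertex 22.7 3.1 0.0
      vertex 14.0 14.0 12.0
    endloop
  endfacet
  facet normal 0.6205 -0.3017 0.7239
    outer loop
      vertex 22.7 3.1 0.0
      vertex 28.0 14.0 0.0
      vertex 14.0 14.0 12.0
    endloop
  endfacet
endsolid part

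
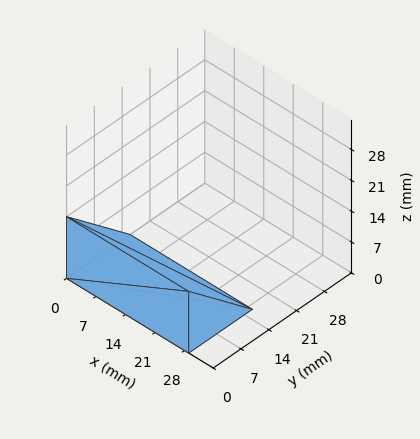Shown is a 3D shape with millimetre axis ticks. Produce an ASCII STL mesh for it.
Reading the render: the shape is a wedge (ramp): 29 × 16 mm base, rising to 14 mm along the y=0 edge and sloping linearly to z=0 at y=16 (dimensions read to the nearest mm from the axis ticks). For the STL, each face is triangulated and given an outward normal.

solid part
  facet normal 0.0000 0.0000 -1.0000
    outer loop
      vertex 29.000 16.000 0.000
      vertex 29.000 0.000 0.000
      vertex 0.000 0.000 0.000
    endloop
  endfacet
  facet normal 0.0000 0.0000 -1.0000
    outer loop
      vertex 0.000 16.000 0.000
      vertex 29.000 16.000 0.000
      vertex 0.000 0.000 0.000
    endloop
  endfacet
  facet normal 0.0000 -1.0000 0.0000
    outer loop
      vertex 0.000 0.000 0.000
      vertex 29.000 0.000 0.000
      vertex 29.000 0.000 14.000
    endloop
  endfacet
  facet normal 0.0000 -1.0000 0.0000
    outer loop
      vertex 0.000 0.000 0.000
      vertex 29.000 0.000 14.000
      vertex 0.000 0.000 14.000
    endloop
  endfacet
  facet normal 0.0000 0.6585 0.7526
    outer loop
      vertex 0.000 0.000 14.000
      vertex 29.000 0.000 14.000
      vertex 29.000 16.000 0.000
    endloop
  endfacet
  facet normal 0.0000 0.6585 0.7526
    outer loop
      vertex 0.000 0.000 14.000
      vertex 29.000 16.000 0.000
      vertex 0.000 16.000 0.000
    endloop
  endfacet
  facet normal -1.0000 0.0000 0.0000
    outer loop
      vertex 0.000 0.000 14.000
      vertex 0.000 16.000 0.000
      vertex 0.000 0.000 0.000
    endloop
  endfacet
  facet normal 1.0000 0.0000 0.0000
    outer loop
      vertex 29.000 0.000 0.000
      vertex 29.000 16.000 0.000
      vertex 29.000 0.000 14.000
    endloop
  endfacet
endsolid part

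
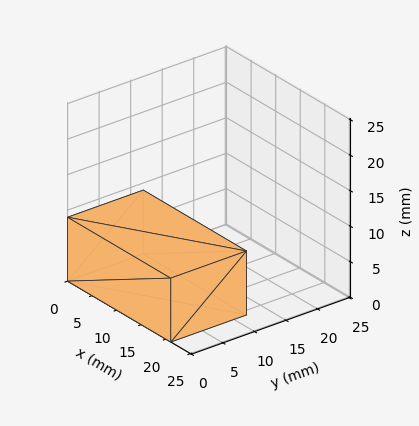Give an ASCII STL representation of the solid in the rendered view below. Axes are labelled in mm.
Reading the render: the shape is a rectangular box, roughly 21 × 12 mm footprint and 9 mm tall (dimensions read to the nearest mm from the axis ticks). For the STL, each face is triangulated and given an outward normal.

solid part
  facet normal 0.0000 0.0000 -1.0000
    outer loop
      vertex 21.000 12.000 0.000
      vertex 21.000 0.000 0.000
      vertex 0.000 0.000 0.000
    endloop
  endfacet
  facet normal 0.0000 0.0000 -1.0000
    outer loop
      vertex 0.000 12.000 0.000
      vertex 21.000 12.000 0.000
      vertex 0.000 0.000 0.000
    endloop
  endfacet
  facet normal 0.0000 0.0000 1.0000
    outer loop
      vertex 0.000 0.000 9.000
      vertex 21.000 0.000 9.000
      vertex 21.000 12.000 9.000
    endloop
  endfacet
  facet normal 0.0000 0.0000 1.0000
    outer loop
      vertex 0.000 0.000 9.000
      vertex 21.000 12.000 9.000
      vertex 0.000 12.000 9.000
    endloop
  endfacet
  facet normal 0.0000 -1.0000 0.0000
    outer loop
      vertex 0.000 0.000 0.000
      vertex 21.000 0.000 0.000
      vertex 21.000 0.000 9.000
    endloop
  endfacet
  facet normal 0.0000 -1.0000 0.0000
    outer loop
      vertex 0.000 0.000 0.000
      vertex 21.000 0.000 9.000
      vertex 0.000 0.000 9.000
    endloop
  endfacet
  facet normal 0.0000 1.0000 0.0000
    outer loop
      vertex 21.000 12.000 9.000
      vertex 21.000 12.000 0.000
      vertex 0.000 12.000 0.000
    endloop
  endfacet
  facet normal 0.0000 1.0000 0.0000
    outer loop
      vertex 0.000 12.000 9.000
      vertex 21.000 12.000 9.000
      vertex 0.000 12.000 0.000
    endloop
  endfacet
  facet normal -1.0000 0.0000 0.0000
    outer loop
      vertex 0.000 12.000 9.000
      vertex 0.000 12.000 0.000
      vertex 0.000 0.000 0.000
    endloop
  endfacet
  facet normal -1.0000 0.0000 0.0000
    outer loop
      vertex 0.000 0.000 9.000
      vertex 0.000 12.000 9.000
      vertex 0.000 0.000 0.000
    endloop
  endfacet
  facet normal 1.0000 0.0000 0.0000
    outer loop
      vertex 21.000 0.000 0.000
      vertex 21.000 12.000 0.000
      vertex 21.000 12.000 9.000
    endloop
  endfacet
  facet normal 1.0000 0.0000 0.0000
    outer loop
      vertex 21.000 0.000 0.000
      vertex 21.000 12.000 9.000
      vertex 21.000 0.000 9.000
    endloop
  endfacet
endsolid part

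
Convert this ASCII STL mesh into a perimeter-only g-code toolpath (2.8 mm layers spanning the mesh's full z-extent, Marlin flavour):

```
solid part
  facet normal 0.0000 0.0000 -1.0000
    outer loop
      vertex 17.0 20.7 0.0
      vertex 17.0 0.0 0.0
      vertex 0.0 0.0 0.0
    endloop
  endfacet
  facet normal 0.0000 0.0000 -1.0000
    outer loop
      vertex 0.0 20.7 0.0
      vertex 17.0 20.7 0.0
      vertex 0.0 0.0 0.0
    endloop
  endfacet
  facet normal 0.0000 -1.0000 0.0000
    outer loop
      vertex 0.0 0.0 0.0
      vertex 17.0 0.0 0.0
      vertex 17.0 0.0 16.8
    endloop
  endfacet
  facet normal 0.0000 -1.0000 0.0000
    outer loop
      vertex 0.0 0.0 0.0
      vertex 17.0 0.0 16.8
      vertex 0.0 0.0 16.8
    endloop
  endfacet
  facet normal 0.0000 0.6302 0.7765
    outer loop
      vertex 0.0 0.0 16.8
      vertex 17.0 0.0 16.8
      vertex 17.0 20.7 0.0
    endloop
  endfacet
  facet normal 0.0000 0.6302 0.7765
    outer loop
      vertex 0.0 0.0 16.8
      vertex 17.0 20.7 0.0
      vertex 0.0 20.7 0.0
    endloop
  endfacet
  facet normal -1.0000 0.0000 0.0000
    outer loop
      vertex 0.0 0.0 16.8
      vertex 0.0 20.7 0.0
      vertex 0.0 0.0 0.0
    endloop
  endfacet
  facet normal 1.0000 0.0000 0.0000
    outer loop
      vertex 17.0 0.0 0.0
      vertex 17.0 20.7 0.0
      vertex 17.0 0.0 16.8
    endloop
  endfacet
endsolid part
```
; perimeter-only toolpath
G21 ; units = mm
G90 ; absolute positioning
G28 ; home
; layer 1
G0 Z2.8
G0 X0.0 Y0.0
G1 X17.0 Y0.0
G1 X17.0 Y17.2
G1 X0.0 Y17.2
G1 X0.0 Y0.0
; layer 2
G0 Z5.6
G0 X0.0 Y0.0
G1 X17.0 Y0.0
G1 X17.0 Y13.8
G1 X0.0 Y13.8
G1 X0.0 Y0.0
; layer 3
G0 Z8.4
G0 X0.0 Y0.0
G1 X17.0 Y0.0
G1 X17.0 Y10.3
G1 X0.0 Y10.3
G1 X0.0 Y0.0
; layer 4
G0 Z11.2
G0 X0.0 Y0.0
G1 X17.0 Y0.0
G1 X17.0 Y6.9
G1 X0.0 Y6.9
G1 X0.0 Y0.0
; layer 5
G0 Z14.0
G0 X0.0 Y0.0
G1 X17.0 Y0.0
G1 X17.0 Y3.4
G1 X0.0 Y3.4
G1 X0.0 Y0.0
M2 ; end

The solid is a wedge (ramp): 17 × 20.7 mm base, rising to 16.8 mm along the y=0 edge and sloping linearly to z=0 at y=20.7. Slicing at Δz = 2.8 mm — 6 equal slices spanning the solid's height, so layer i sits at z = i·h/6 — gives 5 non-empty perimeters. Each is a 4-segment closed polygon; G0 lifts to the layer z and rapids to the start vertex, then G1 traces the edges. The cross-section shrinks linearly with z (the slice at the apex is degenerate and omitted).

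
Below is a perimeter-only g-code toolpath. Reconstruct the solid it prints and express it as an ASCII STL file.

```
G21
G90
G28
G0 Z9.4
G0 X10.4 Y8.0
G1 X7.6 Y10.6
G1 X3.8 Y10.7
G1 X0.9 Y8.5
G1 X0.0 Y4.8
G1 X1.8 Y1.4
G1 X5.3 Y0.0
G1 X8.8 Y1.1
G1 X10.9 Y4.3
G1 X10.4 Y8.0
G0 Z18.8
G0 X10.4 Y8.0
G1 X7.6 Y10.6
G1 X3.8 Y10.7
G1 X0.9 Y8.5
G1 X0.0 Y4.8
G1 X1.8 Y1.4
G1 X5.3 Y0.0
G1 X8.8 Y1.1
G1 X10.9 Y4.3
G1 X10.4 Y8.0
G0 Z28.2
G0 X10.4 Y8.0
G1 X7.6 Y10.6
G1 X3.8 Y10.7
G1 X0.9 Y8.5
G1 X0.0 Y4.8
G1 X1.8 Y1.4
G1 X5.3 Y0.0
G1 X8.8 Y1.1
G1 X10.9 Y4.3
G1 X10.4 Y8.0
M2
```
solid part
  facet normal 0.0000 0.0000 -1.0000
    outer loop
      vertex 3.8 10.7 0.0
      vertex 7.6 10.6 0.0
      vertex 10.4 8.0 0.0
    endloop
  endfacet
  facet normal 0.0000 0.0000 -1.0000
    outer loop
      vertex 0.9 8.5 0.0
      vertex 3.8 10.7 0.0
      vertex 10.4 8.0 0.0
    endloop
  endfacet
  facet normal 0.0000 0.0000 -1.0000
    outer loop
      vertex 0.0 4.8 0.0
      vertex 0.9 8.5 0.0
      vertex 10.4 8.0 0.0
    endloop
  endfacet
  facet normal 0.0000 0.0000 -1.0000
    outer loop
      vertex 1.8 1.4 0.0
      vertex 0.0 4.8 0.0
      vertex 10.4 8.0 0.0
    endloop
  endfacet
  facet normal 0.0000 0.0000 -1.0000
    outer loop
      vertex 5.3 0.0 0.0
      vertex 1.8 1.4 0.0
      vertex 10.4 8.0 0.0
    endloop
  endfacet
  facet normal 0.0000 0.0000 -1.0000
    outer loop
      vertex 8.8 1.1 0.0
      vertex 5.3 0.0 0.0
      vertex 10.4 8.0 0.0
    endloop
  endfacet
  facet normal 0.0000 0.0000 -1.0000
    outer loop
      vertex 10.9 4.3 0.0
      vertex 8.8 1.1 0.0
      vertex 10.4 8.0 0.0
    endloop
  endfacet
  facet normal 0.0000 0.0000 1.0000
    outer loop
      vertex 10.4 8.0 28.2
      vertex 7.6 10.6 28.2
      vertex 3.8 10.7 28.2
    endloop
  endfacet
  facet normal 0.0000 0.0000 1.0000
    outer loop
      vertex 10.4 8.0 28.2
      vertex 3.8 10.7 28.2
      vertex 0.9 8.5 28.2
    endloop
  endfacet
  facet normal 0.0000 0.0000 1.0000
    outer loop
      vertex 10.4 8.0 28.2
      vertex 0.9 8.5 28.2
      vertex 0.0 4.8 28.2
    endloop
  endfacet
  facet normal 0.0000 0.0000 1.0000
    outer loop
      vertex 10.4 8.0 28.2
      vertex 0.0 4.8 28.2
      vertex 1.8 1.4 28.2
    endloop
  endfacet
  facet normal 0.0000 0.0000 1.0000
    outer loop
      vertex 10.4 8.0 28.2
      vertex 1.8 1.4 28.2
      vertex 5.3 0.0 28.2
    endloop
  endfacet
  facet normal 0.0000 0.0000 1.0000
    outer loop
      vertex 10.4 8.0 28.2
      vertex 5.3 0.0 28.2
      vertex 8.8 1.1 28.2
    endloop
  endfacet
  facet normal 0.0000 0.0000 1.0000
    outer loop
      vertex 10.4 8.0 28.2
      vertex 8.8 1.1 28.2
      vertex 10.9 4.3 28.2
    endloop
  endfacet
  facet normal 0.6805 0.7328 0.0000
    outer loop
      vertex 10.4 8.0 0.0
      vertex 7.6 10.6 0.0
      vertex 7.6 10.6 28.2
    endloop
  endfacet
  facet normal 0.6805 0.7328 0.0000
    outer loop
      vertex 10.4 8.0 0.0
      vertex 7.6 10.6 28.2
      vertex 10.4 8.0 28.2
    endloop
  endfacet
  facet normal 0.0263 0.9997 0.0000
    outer loop
      vertex 7.6 10.6 0.0
      vertex 3.8 10.7 0.0
      vertex 3.8 10.7 28.2
    endloop
  endfacet
  facet normal 0.0263 0.9997 0.0000
    outer loop
      vertex 7.6 10.6 0.0
      vertex 3.8 10.7 28.2
      vertex 7.6 10.6 28.2
    endloop
  endfacet
  facet normal -0.6044 0.7967 0.0000
    outer loop
      vertex 3.8 10.7 0.0
      vertex 0.9 8.5 0.0
      vertex 0.9 8.5 28.2
    endloop
  endfacet
  facet normal -0.6044 0.7967 0.0000
    outer loop
      vertex 3.8 10.7 0.0
      vertex 0.9 8.5 28.2
      vertex 3.8 10.7 28.2
    endloop
  endfacet
  facet normal -0.9717 0.2364 0.0000
    outer loop
      vertex 0.9 8.5 0.0
      vertex 0.0 4.8 0.0
      vertex 0.0 4.8 28.2
    endloop
  endfacet
  facet normal -0.9717 0.2364 0.0000
    outer loop
      vertex 0.9 8.5 0.0
      vertex 0.0 4.8 28.2
      vertex 0.9 8.5 28.2
    endloop
  endfacet
  facet normal -0.8838 -0.4679 0.0000
    outer loop
      vertex 0.0 4.8 0.0
      vertex 1.8 1.4 0.0
      vertex 1.8 1.4 28.2
    endloop
  endfacet
  facet normal -0.8838 -0.4679 0.0000
    outer loop
      vertex 0.0 4.8 0.0
      vertex 1.8 1.4 28.2
      vertex 0.0 4.8 28.2
    endloop
  endfacet
  facet normal -0.3714 -0.9285 0.0000
    outer loop
      vertex 1.8 1.4 0.0
      vertex 5.3 0.0 0.0
      vertex 5.3 0.0 28.2
    endloop
  endfacet
  facet normal -0.3714 -0.9285 0.0000
    outer loop
      vertex 1.8 1.4 0.0
      vertex 5.3 0.0 28.2
      vertex 1.8 1.4 28.2
    endloop
  endfacet
  facet normal 0.2998 -0.9540 0.0000
    outer loop
      vertex 5.3 0.0 0.0
      vertex 8.8 1.1 0.0
      vertex 8.8 1.1 28.2
    endloop
  endfacet
  facet normal 0.2998 -0.9540 0.0000
    outer loop
      vertex 5.3 0.0 0.0
      vertex 8.8 1.1 28.2
      vertex 5.3 0.0 28.2
    endloop
  endfacet
  facet normal 0.8360 -0.5487 0.0000
    outer loop
      vertex 8.8 1.1 0.0
      vertex 10.9 4.3 0.0
      vertex 10.9 4.3 28.2
    endloop
  endfacet
  facet normal 0.8360 -0.5487 0.0000
    outer loop
      vertex 8.8 1.1 0.0
      vertex 10.9 4.3 28.2
      vertex 8.8 1.1 28.2
    endloop
  endfacet
  facet normal 0.9910 0.1339 0.0000
    outer loop
      vertex 10.9 4.3 0.0
      vertex 10.4 8.0 0.0
      vertex 10.4 8.0 28.2
    endloop
  endfacet
  facet normal 0.9910 0.1339 0.0000
    outer loop
      vertex 10.9 4.3 0.0
      vertex 10.4 8.0 28.2
      vertex 10.9 4.3 28.2
    endloop
  endfacet
endsolid part

The G0 Z moves step by Δz≈9.4 mm. Every layer's G1 loop is the same polygon, so the solid is a straight extrusion of it from z=0 to z≈28.2. Closing with flat bottom and top caps and triangulating gives 32 facets — a regular 9-sided prism (a cylinder approximated with 9 flat sides), circumscribed radius ≈ 5.5 mm, height ≈ 28.2 mm.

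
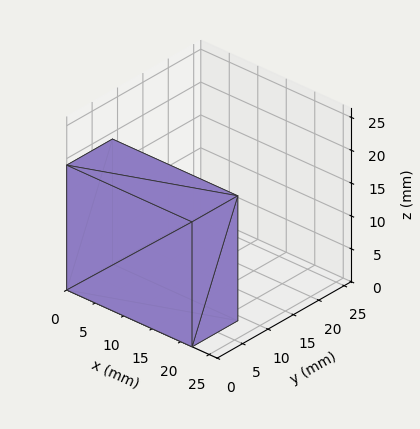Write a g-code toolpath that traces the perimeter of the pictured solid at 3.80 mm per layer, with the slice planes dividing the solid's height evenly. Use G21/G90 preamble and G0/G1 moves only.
Reading the render: the shape is a rectangular box, roughly 22 × 9 mm footprint and 19 mm tall (dimensions read to the nearest mm from the axis ticks). For the g-code, the solid's height is divided into equal slices at the stated Δz and each level perimeter traced with G1 moves after a G0 lift.

; perimeter-only toolpath
G21 ; units = mm
G90 ; absolute positioning
G28 ; home
; layer 1
G0 Z3.80
G0 X0.00 Y0.00
G1 X22.00 Y0.00
G1 X22.00 Y9.00
G1 X0.00 Y9.00
G1 X0.00 Y0.00
; layer 2
G0 Z7.60
G0 X0.00 Y0.00
G1 X22.00 Y0.00
G1 X22.00 Y9.00
G1 X0.00 Y9.00
G1 X0.00 Y0.00
; layer 3
G0 Z11.40
G0 X0.00 Y0.00
G1 X22.00 Y0.00
G1 X22.00 Y9.00
G1 X0.00 Y9.00
G1 X0.00 Y0.00
; layer 4
G0 Z15.20
G0 X0.00 Y0.00
G1 X22.00 Y0.00
G1 X22.00 Y9.00
G1 X0.00 Y9.00
G1 X0.00 Y0.00
; layer 5
G0 Z19.00
G0 X0.00 Y0.00
G1 X22.00 Y0.00
G1 X22.00 Y9.00
G1 X0.00 Y9.00
G1 X0.00 Y0.00
M2 ; end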